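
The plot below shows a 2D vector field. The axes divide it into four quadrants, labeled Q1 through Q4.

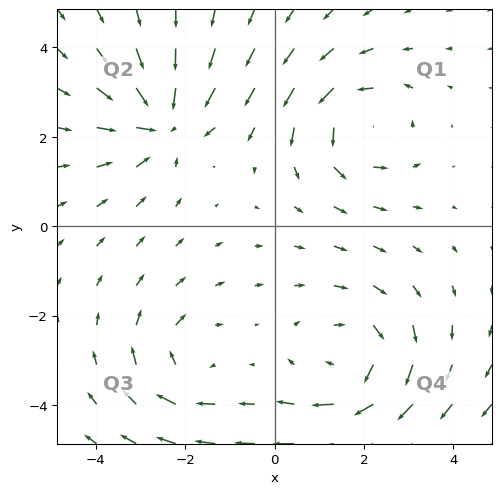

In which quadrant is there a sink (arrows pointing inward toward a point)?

The sink sits at approximately (-2.5, 2.3), which lies in quadrant Q2. The divergence there is about -5, negative as expected for a sink.

Q2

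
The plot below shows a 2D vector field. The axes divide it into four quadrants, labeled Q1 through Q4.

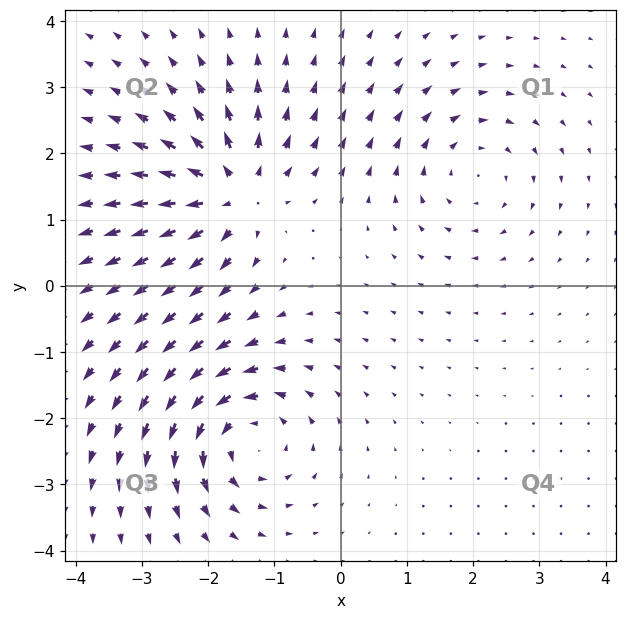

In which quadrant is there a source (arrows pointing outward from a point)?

Q2

The source sits at approximately (-1.6, 1.4), which lies in quadrant Q2. The divergence there is about +7, positive as expected for a source.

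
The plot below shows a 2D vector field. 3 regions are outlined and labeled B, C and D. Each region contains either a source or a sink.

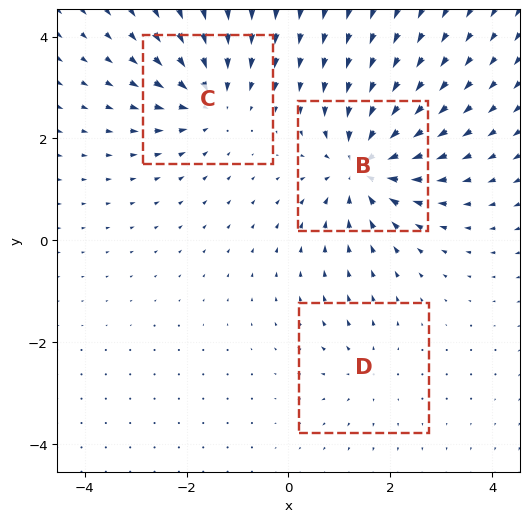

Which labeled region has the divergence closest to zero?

D

Divergence at each region's feature centre — B: about -5, C: about -4, D: about +2. Region D is closest to zero.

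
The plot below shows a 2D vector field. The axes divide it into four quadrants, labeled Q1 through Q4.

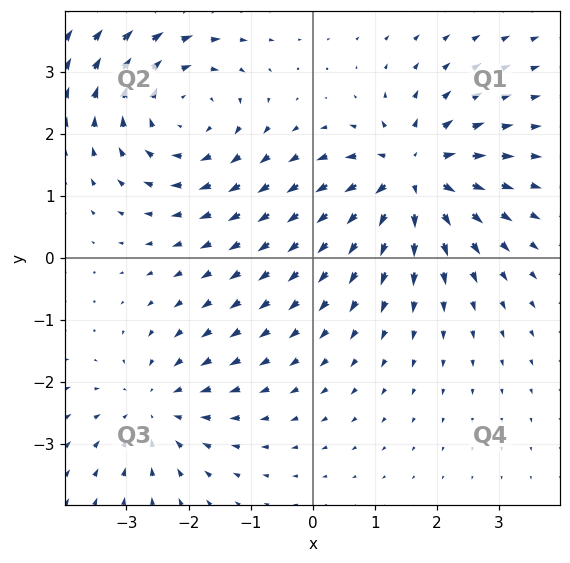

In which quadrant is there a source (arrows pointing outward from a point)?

Q1

The source sits at approximately (1.6, 1.3), which lies in quadrant Q1. The divergence there is about +6, positive as expected for a source.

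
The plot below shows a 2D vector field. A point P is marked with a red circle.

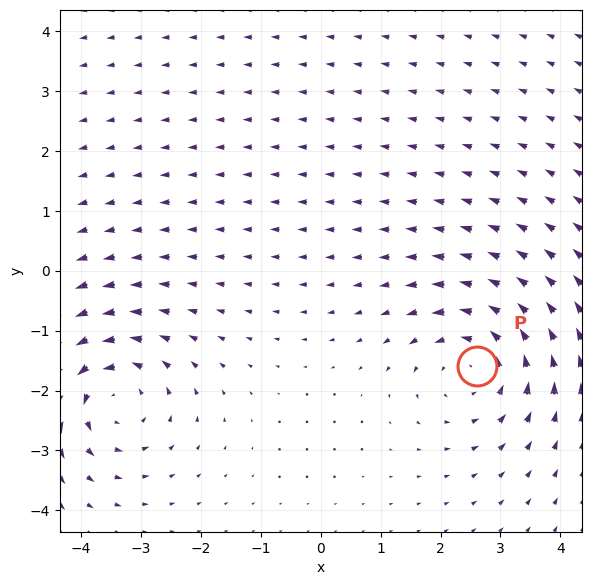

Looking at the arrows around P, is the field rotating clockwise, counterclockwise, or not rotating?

Near P at (2.6, -1.6) the arrows circulate counterclockwise. The curl (z-component) there is about +3; positive curl means counterclockwise rotation.

counterclockwise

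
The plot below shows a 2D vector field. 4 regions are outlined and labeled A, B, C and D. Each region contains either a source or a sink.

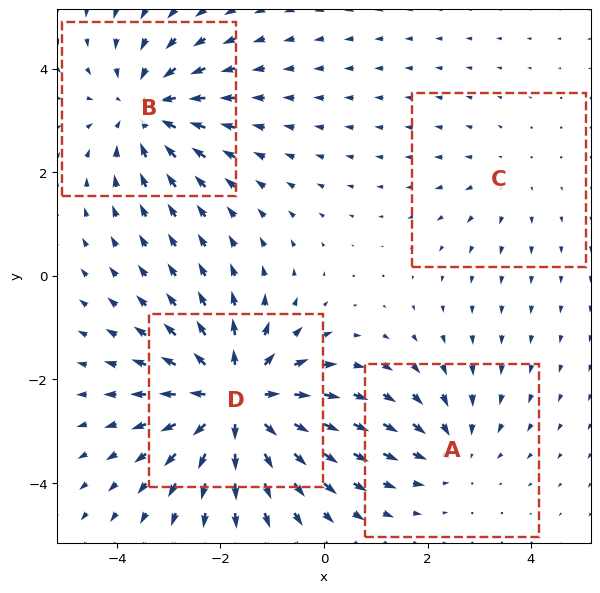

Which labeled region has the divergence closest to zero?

C

Divergence at each region's feature centre — A: about -3, B: about -4, C: about +2, D: about +6. Region C is closest to zero.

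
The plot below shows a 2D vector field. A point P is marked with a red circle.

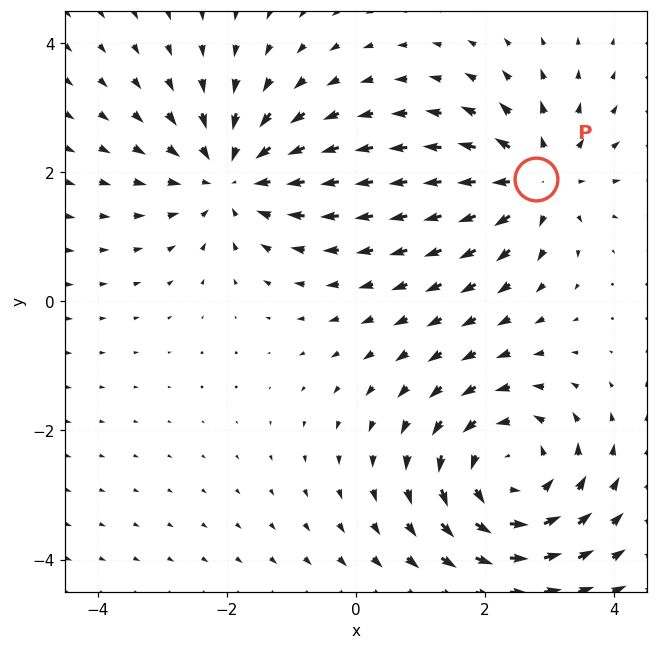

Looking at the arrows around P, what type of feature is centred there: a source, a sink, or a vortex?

At P (2.8, 1.9) the arrows spread outward. Divergence about +3, curl ≈0 — positive divergence with near-zero curl is a source.

source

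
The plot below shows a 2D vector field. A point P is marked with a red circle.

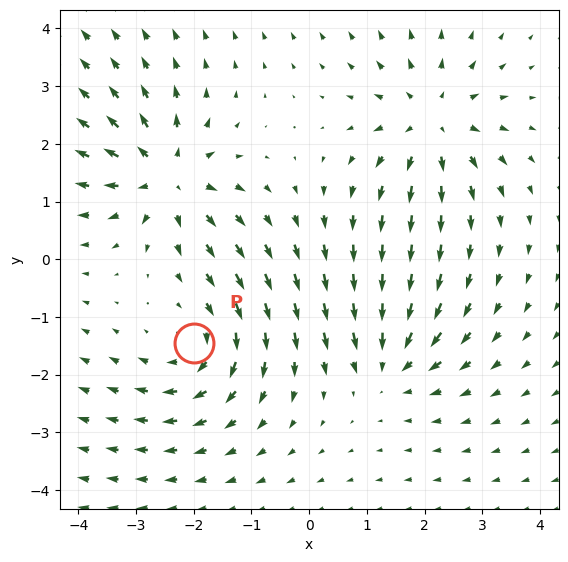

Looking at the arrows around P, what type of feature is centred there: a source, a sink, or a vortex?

vortex

At P (-2.0, -1.5) the arrows circulate clockwise. Divergence ≈0, curl about -4 — near-zero divergence with nonzero curl is a vortex.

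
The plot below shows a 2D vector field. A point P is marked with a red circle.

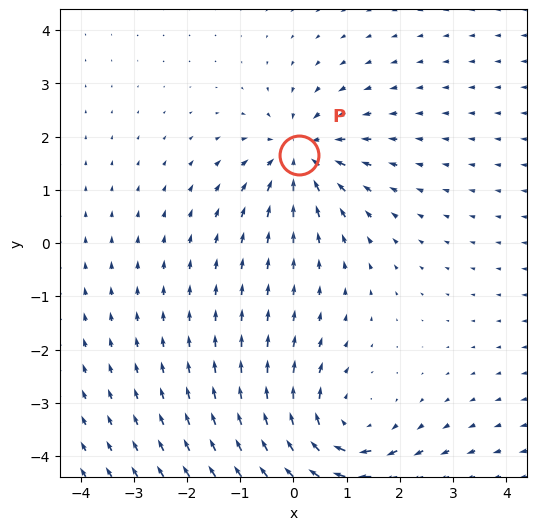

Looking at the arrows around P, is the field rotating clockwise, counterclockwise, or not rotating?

not rotating

Near P at (0.1, 1.7) the arrows show no circulation. The curl there is ≈0.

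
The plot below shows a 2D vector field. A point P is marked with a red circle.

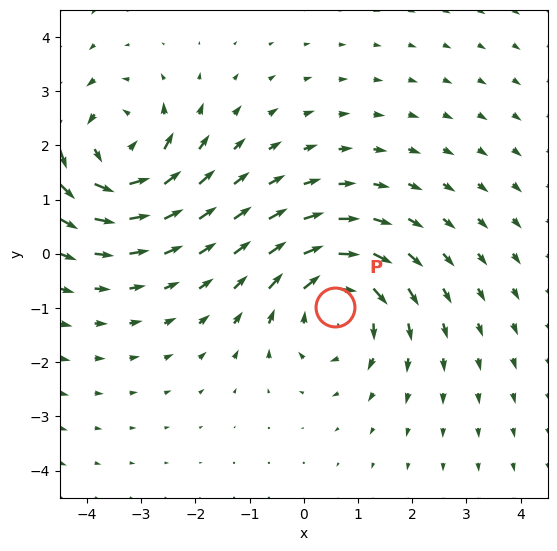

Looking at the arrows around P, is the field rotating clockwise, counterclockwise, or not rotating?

clockwise

Near P at (0.6, -1.0) the arrows circulate clockwise. The curl (z-component) there is about -4; negative curl means clockwise rotation.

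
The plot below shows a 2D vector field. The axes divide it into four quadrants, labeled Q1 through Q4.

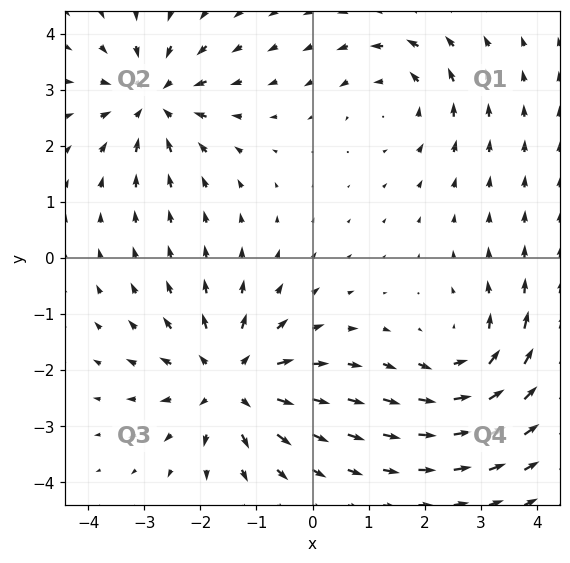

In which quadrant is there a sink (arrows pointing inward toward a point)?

The sink sits at approximately (-2.8, 2.8), which lies in quadrant Q2. The divergence there is about -4, negative as expected for a sink.

Q2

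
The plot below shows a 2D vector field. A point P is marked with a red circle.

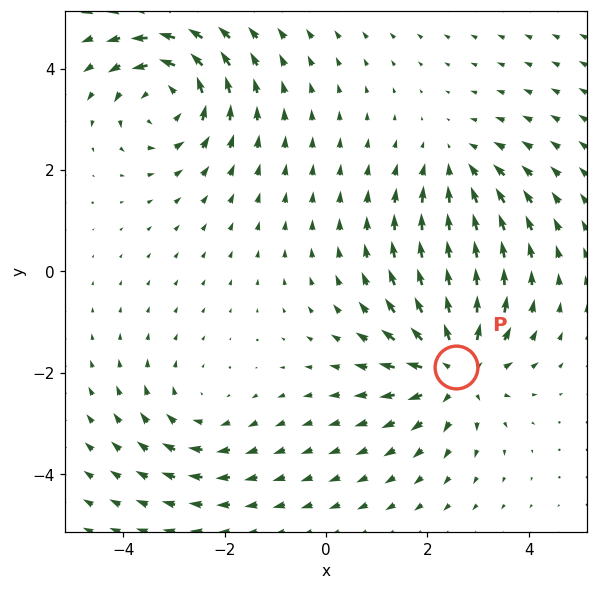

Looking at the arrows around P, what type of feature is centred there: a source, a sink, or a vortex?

source

At P (2.6, -1.9) the arrows spread outward. Divergence about +4, curl ≈0 — positive divergence with near-zero curl is a source.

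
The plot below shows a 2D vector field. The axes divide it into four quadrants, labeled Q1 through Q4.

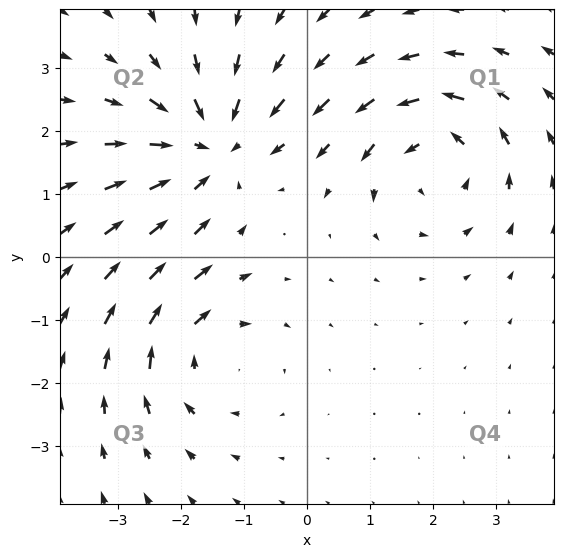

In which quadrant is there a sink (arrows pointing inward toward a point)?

Q2

The sink sits at approximately (-1.5, 1.8), which lies in quadrant Q2. The divergence there is about -4, negative as expected for a sink.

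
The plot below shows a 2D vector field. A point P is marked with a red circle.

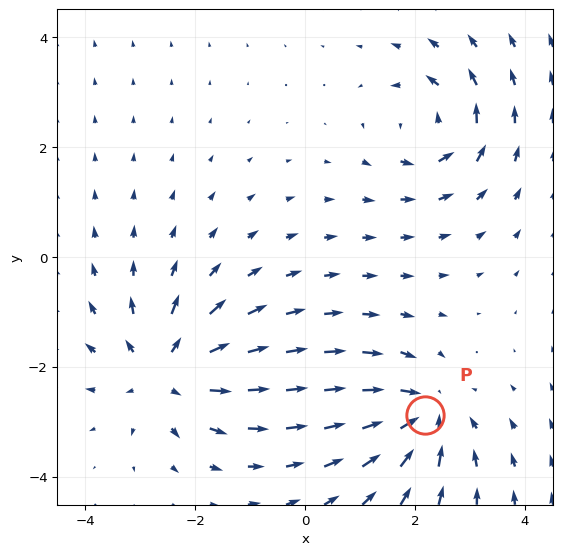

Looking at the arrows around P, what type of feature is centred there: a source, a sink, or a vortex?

sink

At P (2.2, -2.9) the arrows converge inward. Divergence about -4, curl ≈0 — negative divergence with near-zero curl is a sink.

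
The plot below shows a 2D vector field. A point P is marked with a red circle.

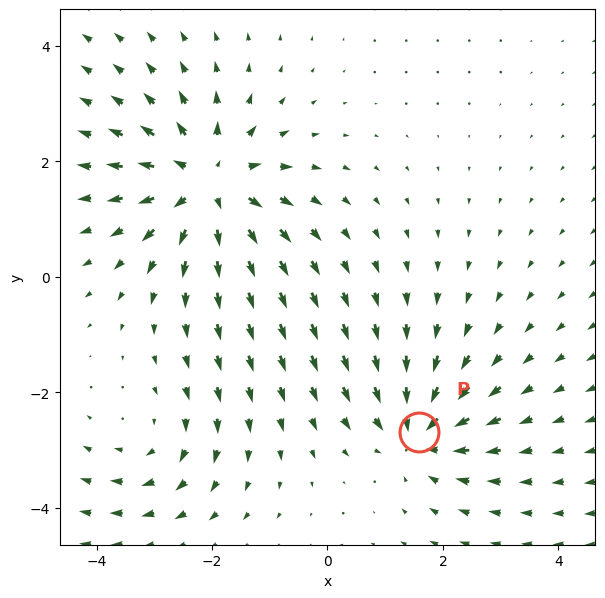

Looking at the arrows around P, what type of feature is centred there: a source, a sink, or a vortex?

sink

At P (1.6, -2.7) the arrows converge inward. Divergence about -4, curl ≈0 — negative divergence with near-zero curl is a sink.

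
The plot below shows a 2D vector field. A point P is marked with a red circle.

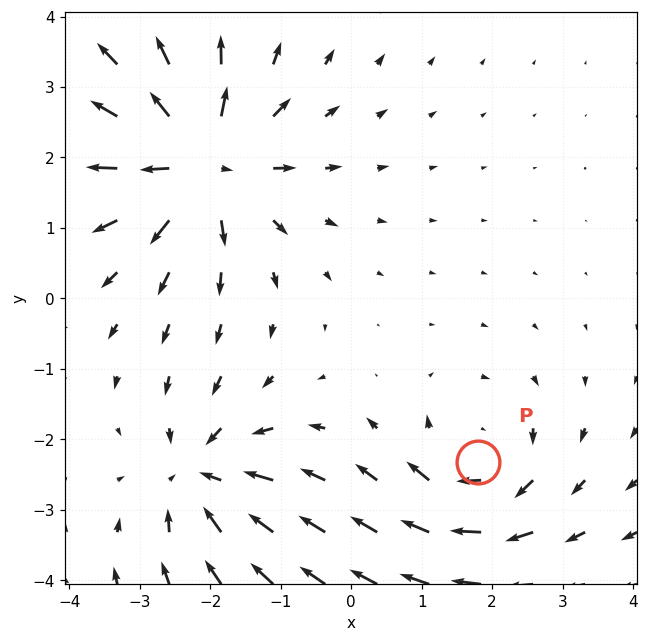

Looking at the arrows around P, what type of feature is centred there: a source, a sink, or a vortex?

vortex

At P (1.8, -2.3) the arrows circulate clockwise. Divergence ≈0, curl about -4 — near-zero divergence with nonzero curl is a vortex.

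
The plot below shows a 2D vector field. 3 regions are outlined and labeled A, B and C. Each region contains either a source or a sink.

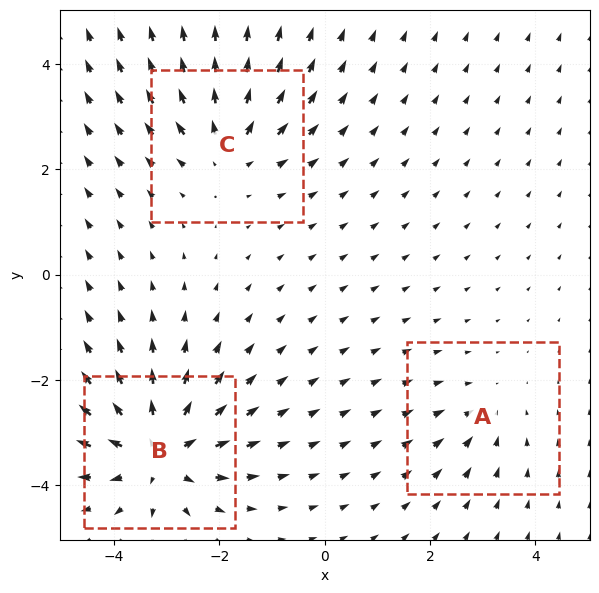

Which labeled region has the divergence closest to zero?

A

Divergence at each region's feature centre — A: about -2, B: about +5, C: about +3. Region A is closest to zero.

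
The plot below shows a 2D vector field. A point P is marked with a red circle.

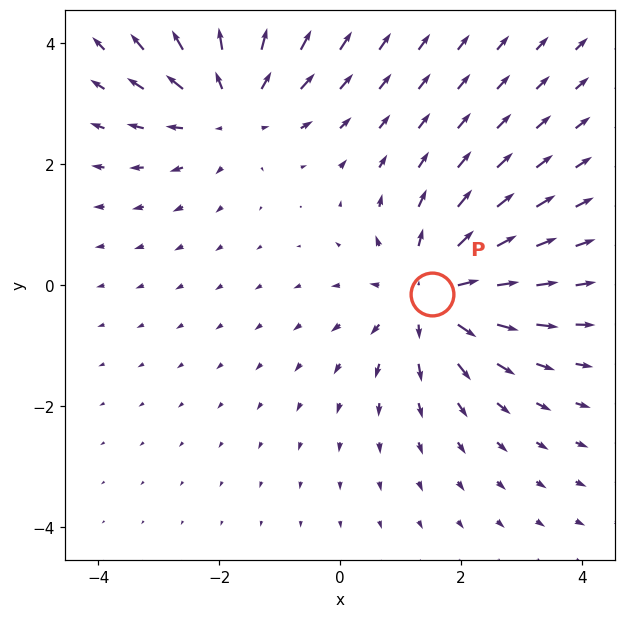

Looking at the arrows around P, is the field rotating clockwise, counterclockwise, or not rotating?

not rotating

Near P at (1.5, -0.2) the arrows show no circulation. The curl there is ≈0.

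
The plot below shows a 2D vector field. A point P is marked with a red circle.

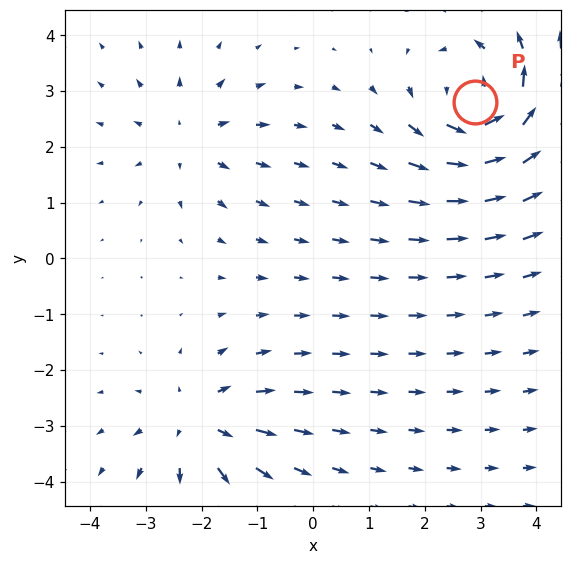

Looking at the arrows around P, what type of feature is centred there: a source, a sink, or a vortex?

vortex

At P (2.9, 2.8) the arrows circulate counterclockwise. Divergence ≈0, curl about +5 — near-zero divergence with nonzero curl is a vortex.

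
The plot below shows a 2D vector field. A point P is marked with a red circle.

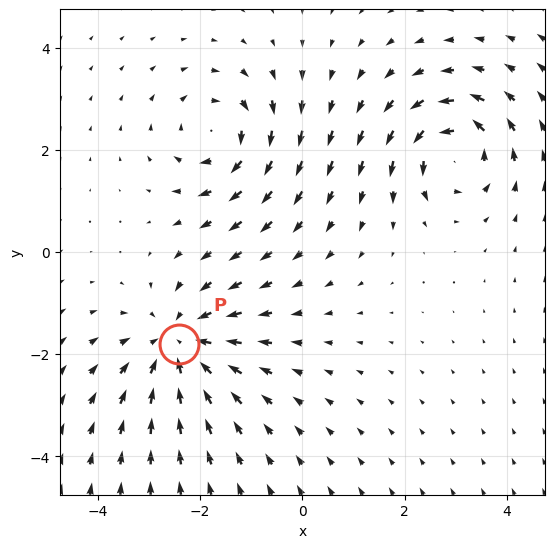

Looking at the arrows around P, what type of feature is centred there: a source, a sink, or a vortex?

At P (-2.4, -1.8) the arrows converge inward. Divergence about -3, curl ≈0 — negative divergence with near-zero curl is a sink.

sink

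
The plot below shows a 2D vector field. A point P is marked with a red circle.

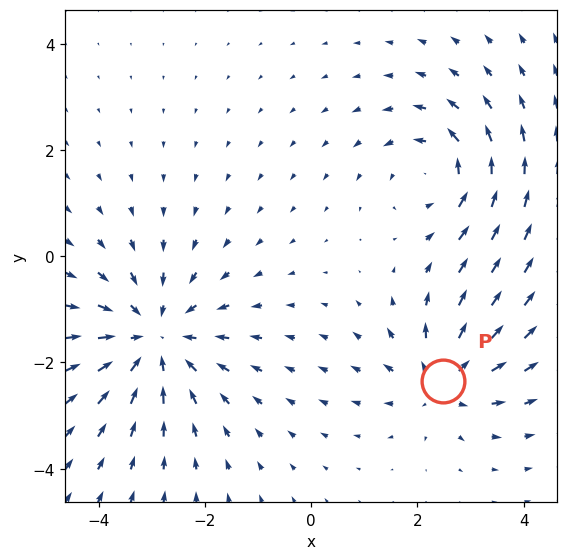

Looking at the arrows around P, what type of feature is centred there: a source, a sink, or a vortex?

source

At P (2.5, -2.4) the arrows spread outward. Divergence about +4, curl ≈0 — positive divergence with near-zero curl is a source.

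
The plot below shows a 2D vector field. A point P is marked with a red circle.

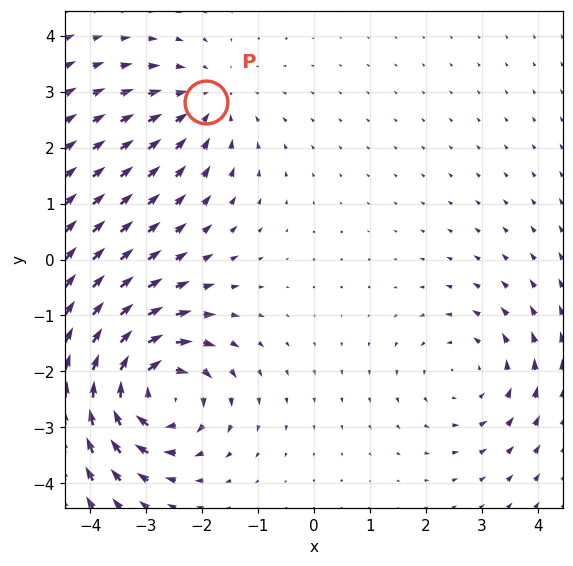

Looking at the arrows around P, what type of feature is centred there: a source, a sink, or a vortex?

At P (-1.9, 2.8) the arrows converge inward. Divergence about -2, curl ≈0 — negative divergence with near-zero curl is a sink.

sink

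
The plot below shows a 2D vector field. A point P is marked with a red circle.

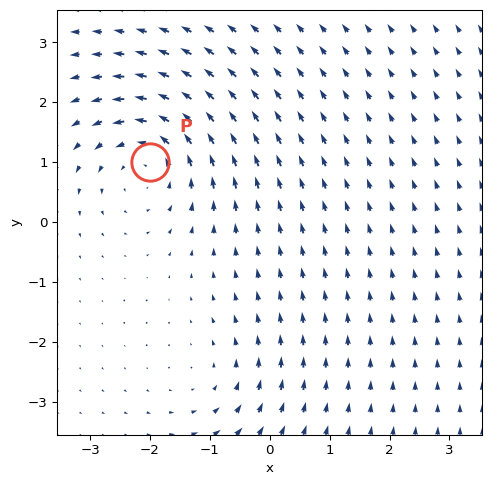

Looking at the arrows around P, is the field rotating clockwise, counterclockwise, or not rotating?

counterclockwise

Near P at (-2.0, 1.0) the arrows circulate counterclockwise. The curl (z-component) there is about +5; positive curl means counterclockwise rotation.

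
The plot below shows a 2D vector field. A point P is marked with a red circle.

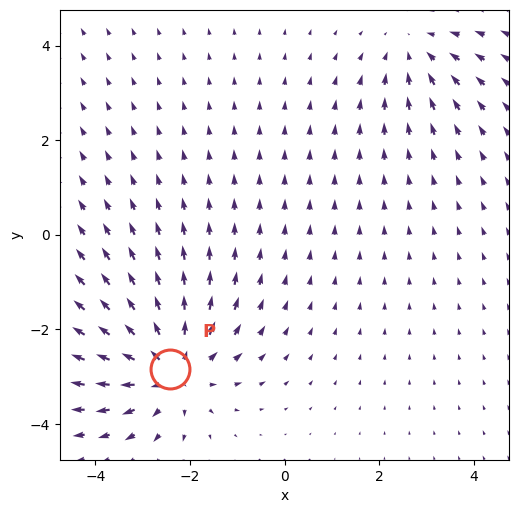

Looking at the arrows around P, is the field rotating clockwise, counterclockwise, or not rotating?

not rotating

Near P at (-2.4, -2.8) the arrows show no circulation. The curl there is ≈0.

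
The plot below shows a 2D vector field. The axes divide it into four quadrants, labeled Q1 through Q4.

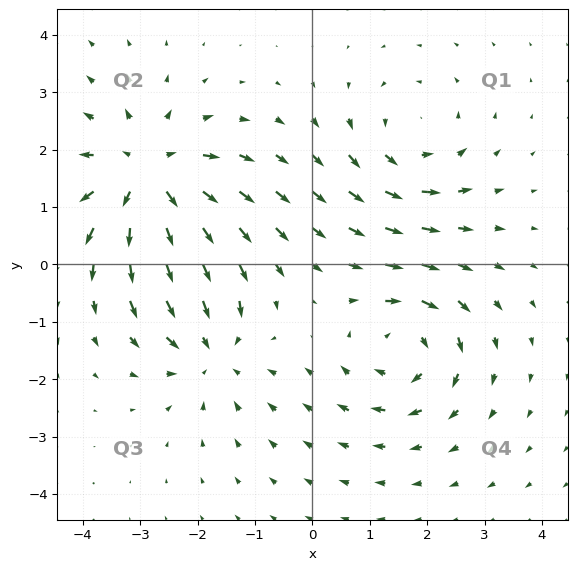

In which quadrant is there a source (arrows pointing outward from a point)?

The source sits at approximately (-2.8, 1.5), which lies in quadrant Q2. The divergence there is about +5, positive as expected for a source.

Q2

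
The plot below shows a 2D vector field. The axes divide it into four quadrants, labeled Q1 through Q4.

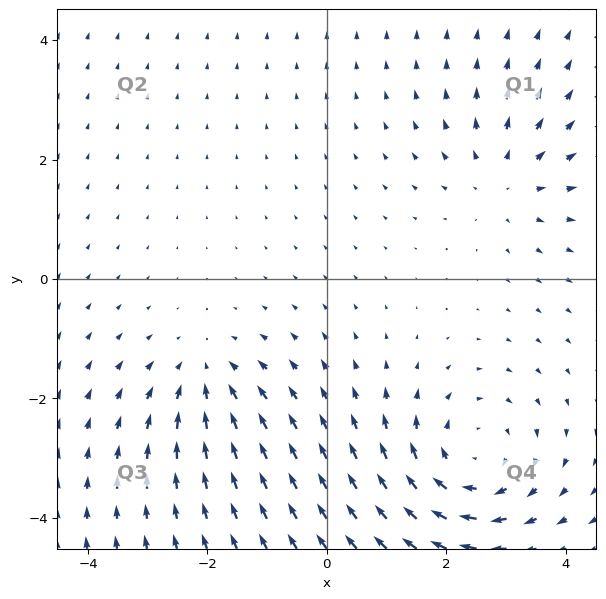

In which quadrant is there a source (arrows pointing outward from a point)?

The source sits at approximately (3.0, 1.7), which lies in quadrant Q1. The divergence there is about +3, positive as expected for a source.

Q1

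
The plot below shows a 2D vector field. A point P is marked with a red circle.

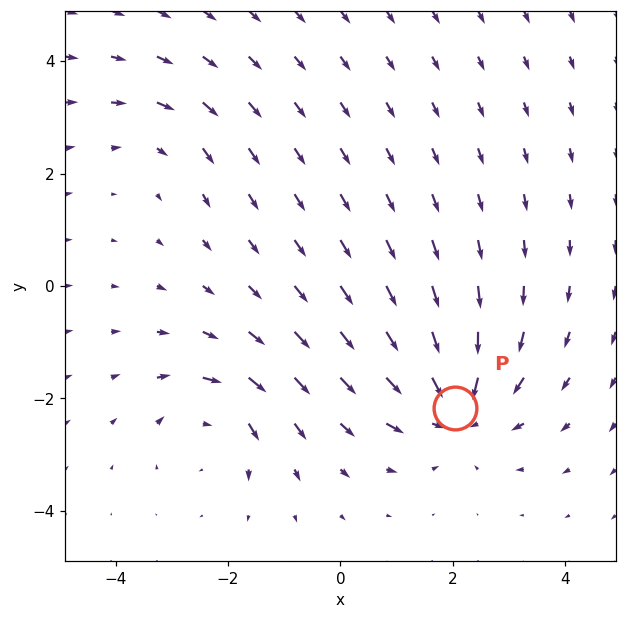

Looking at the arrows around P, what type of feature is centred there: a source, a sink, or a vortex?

At P (2.0, -2.2) the arrows converge inward. Divergence about -5, curl ≈0 — negative divergence with near-zero curl is a sink.

sink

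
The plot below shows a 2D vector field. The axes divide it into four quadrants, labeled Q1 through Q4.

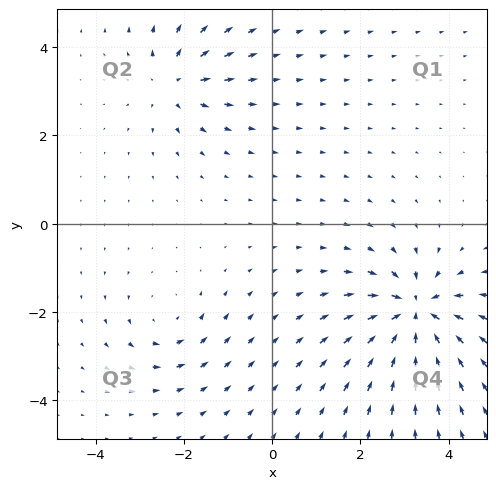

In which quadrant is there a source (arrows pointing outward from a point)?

The source sits at approximately (-2.2, 3.2), which lies in quadrant Q2. The divergence there is about +3, positive as expected for a source.

Q2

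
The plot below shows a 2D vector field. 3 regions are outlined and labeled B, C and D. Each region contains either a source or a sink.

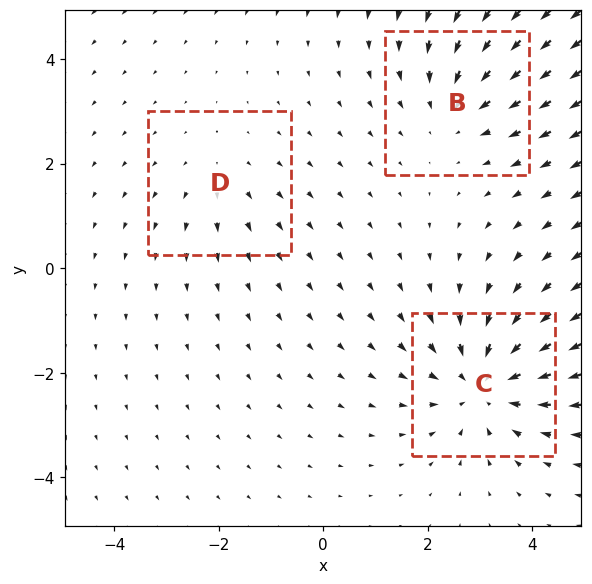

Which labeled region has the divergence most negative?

Divergence at each region's feature centre — B: about -3, C: about -4, D: about +2. Region C is most negative.

C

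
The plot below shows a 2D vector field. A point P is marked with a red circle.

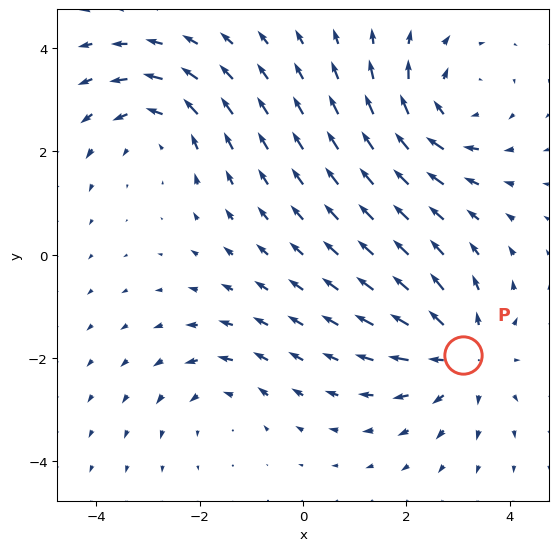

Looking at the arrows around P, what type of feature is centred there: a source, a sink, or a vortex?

At P (3.1, -1.9) the arrows spread outward. Divergence about +4, curl ≈0 — positive divergence with near-zero curl is a source.

source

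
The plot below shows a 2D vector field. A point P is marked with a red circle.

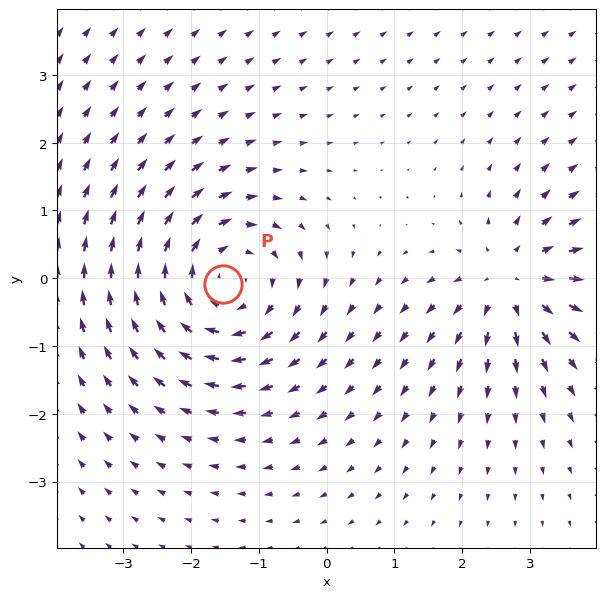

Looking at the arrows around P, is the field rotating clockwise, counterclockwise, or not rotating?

clockwise

Near P at (-1.5, -0.1) the arrows circulate clockwise. The curl (z-component) there is about -4; negative curl means clockwise rotation.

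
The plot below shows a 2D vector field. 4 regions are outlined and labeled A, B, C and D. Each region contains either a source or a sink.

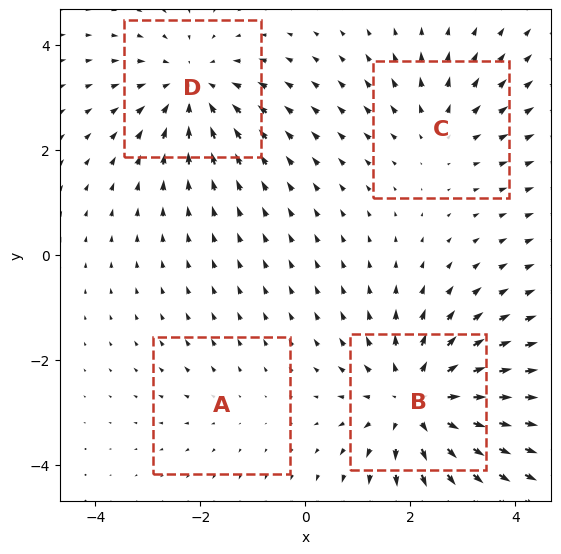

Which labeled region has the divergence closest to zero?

A

Divergence at each region's feature centre — A: about +2, B: about +6, C: about +3, D: about -4. Region A is closest to zero.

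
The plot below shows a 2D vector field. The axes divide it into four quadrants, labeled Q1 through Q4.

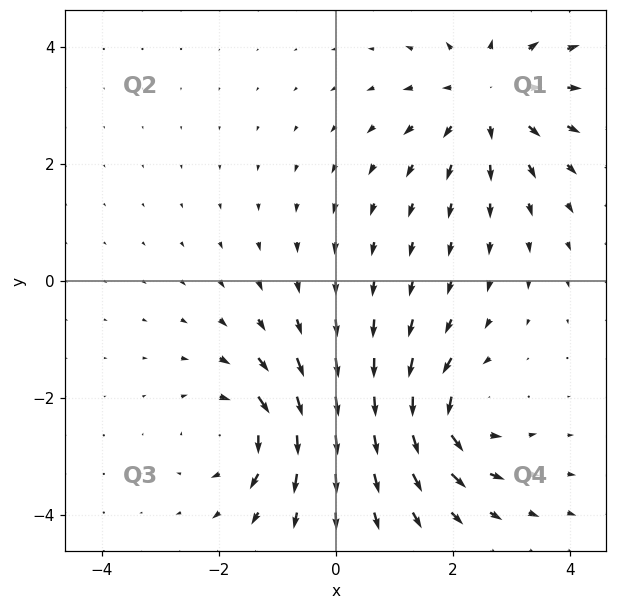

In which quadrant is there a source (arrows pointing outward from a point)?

The source sits at approximately (2.6, 3.1), which lies in quadrant Q1. The divergence there is about +4, positive as expected for a source.

Q1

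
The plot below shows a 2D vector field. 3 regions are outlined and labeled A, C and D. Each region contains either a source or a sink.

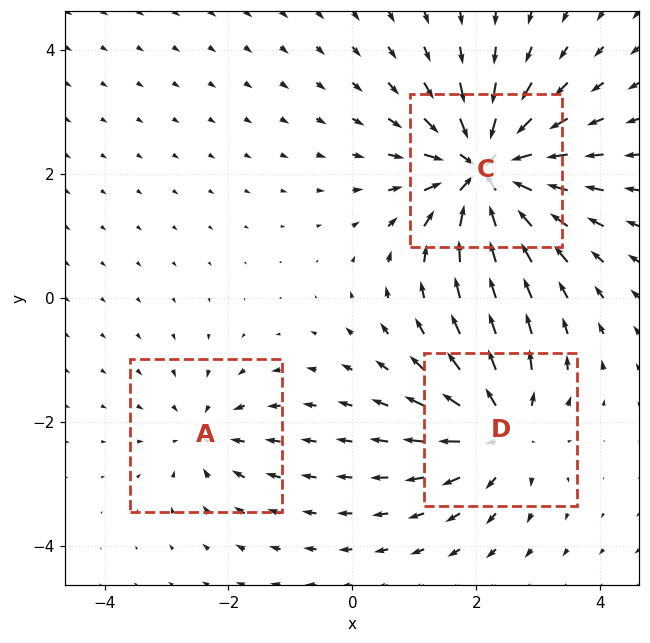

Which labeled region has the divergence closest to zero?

A

Divergence at each region's feature centre — A: about -3, C: about -6, D: about +4. Region A is closest to zero.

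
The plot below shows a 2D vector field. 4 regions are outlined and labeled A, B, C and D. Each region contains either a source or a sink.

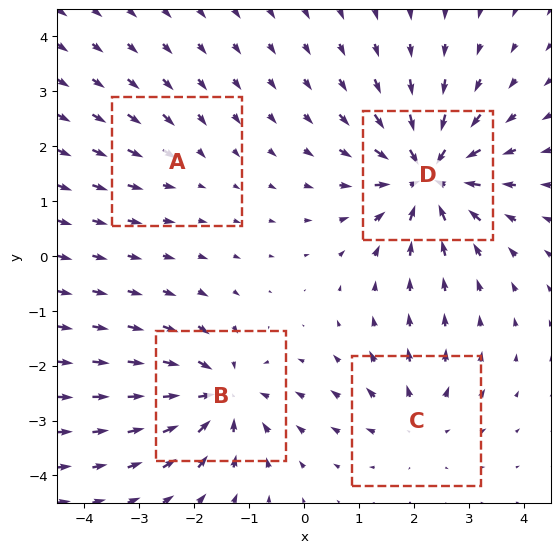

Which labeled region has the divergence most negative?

Divergence at each region's feature centre — A: about -2, B: about -6, C: about +4, D: about -8. Region D is most negative.

D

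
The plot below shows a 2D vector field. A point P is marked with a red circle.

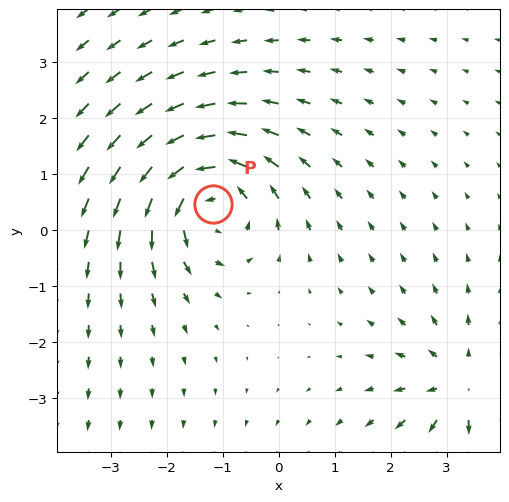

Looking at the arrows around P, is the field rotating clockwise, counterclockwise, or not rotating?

Near P at (-1.2, 0.5) the arrows circulate counterclockwise. The curl (z-component) there is about +4; positive curl means counterclockwise rotation.

counterclockwise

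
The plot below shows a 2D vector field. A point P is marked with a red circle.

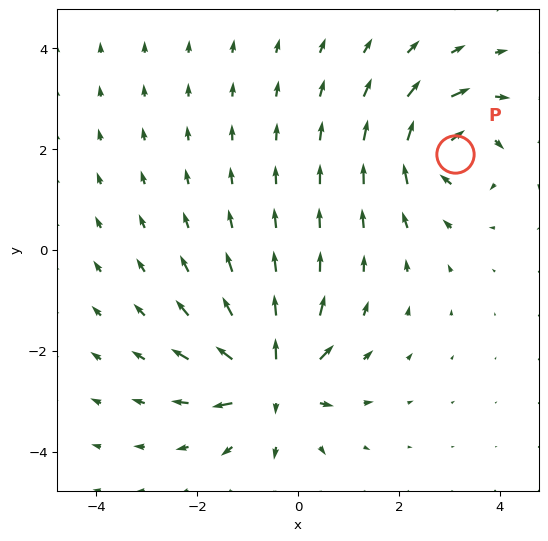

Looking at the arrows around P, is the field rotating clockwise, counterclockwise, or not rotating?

clockwise

Near P at (3.1, 1.9) the arrows circulate clockwise. The curl (z-component) there is about -6; negative curl means clockwise rotation.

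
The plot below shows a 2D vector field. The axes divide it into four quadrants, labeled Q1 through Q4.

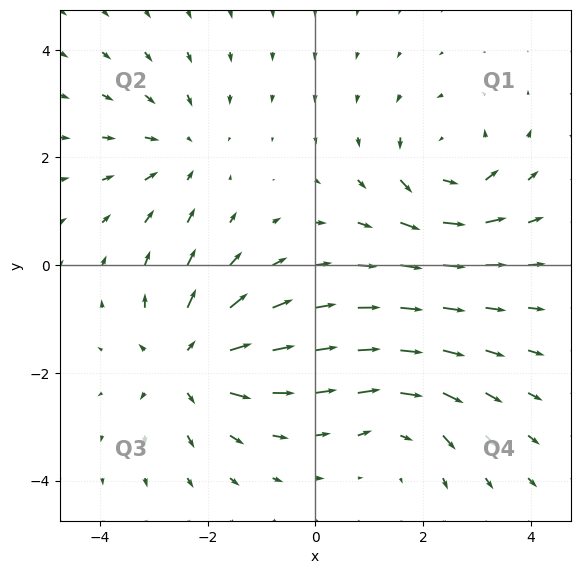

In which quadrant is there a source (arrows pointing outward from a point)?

The source sits at approximately (-2.4, -1.8), which lies in quadrant Q3. The divergence there is about +5, positive as expected for a source.

Q3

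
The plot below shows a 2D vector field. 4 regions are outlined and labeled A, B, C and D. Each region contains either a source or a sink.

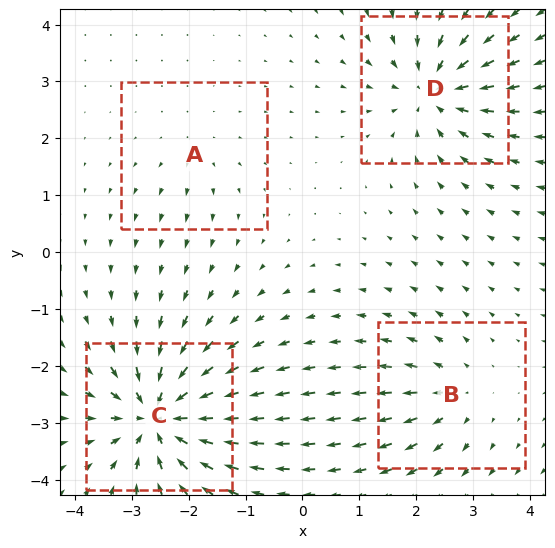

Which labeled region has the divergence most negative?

Divergence at each region's feature centre — A: about +2, B: about +4, C: about -8, D: about -6. Region C is most negative.

C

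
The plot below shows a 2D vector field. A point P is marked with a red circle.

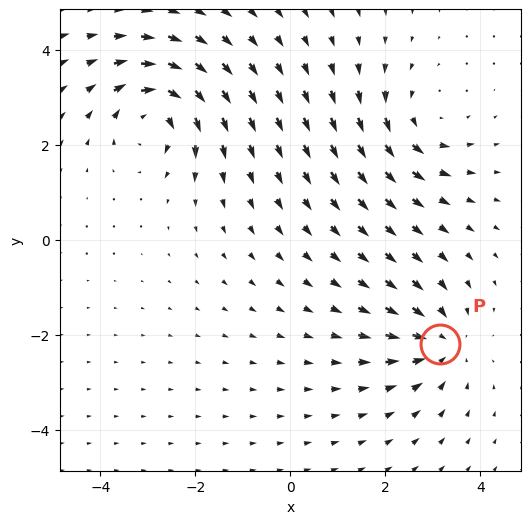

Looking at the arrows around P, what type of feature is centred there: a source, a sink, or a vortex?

At P (3.2, -2.2) the arrows converge inward. Divergence about -4, curl ≈0 — negative divergence with near-zero curl is a sink.

sink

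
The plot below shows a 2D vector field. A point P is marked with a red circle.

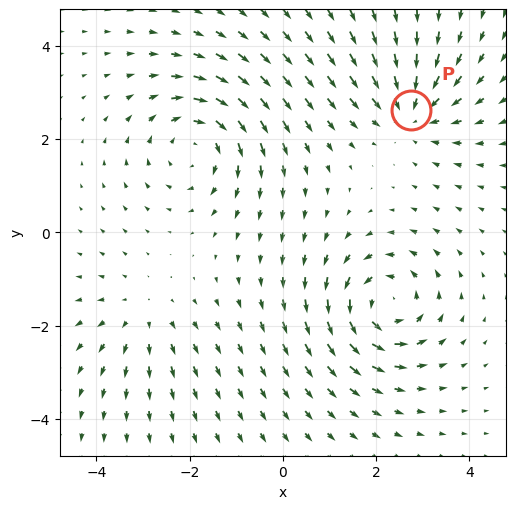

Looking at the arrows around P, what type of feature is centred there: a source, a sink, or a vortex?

At P (2.7, 2.6) the arrows converge inward. Divergence about -4, curl ≈0 — negative divergence with near-zero curl is a sink.

sink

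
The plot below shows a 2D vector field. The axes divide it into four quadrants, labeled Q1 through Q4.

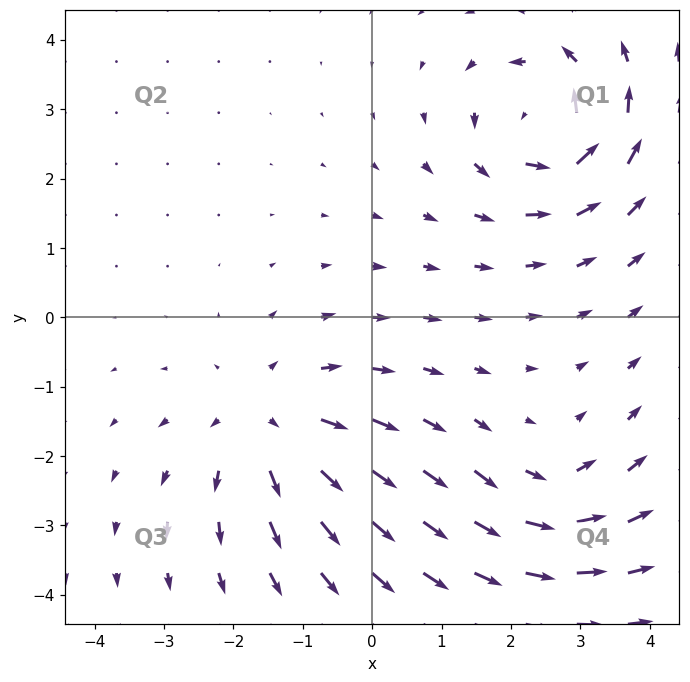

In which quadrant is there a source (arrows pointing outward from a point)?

The source sits at approximately (-1.5, -1.5), which lies in quadrant Q3. The divergence there is about +4, positive as expected for a source.

Q3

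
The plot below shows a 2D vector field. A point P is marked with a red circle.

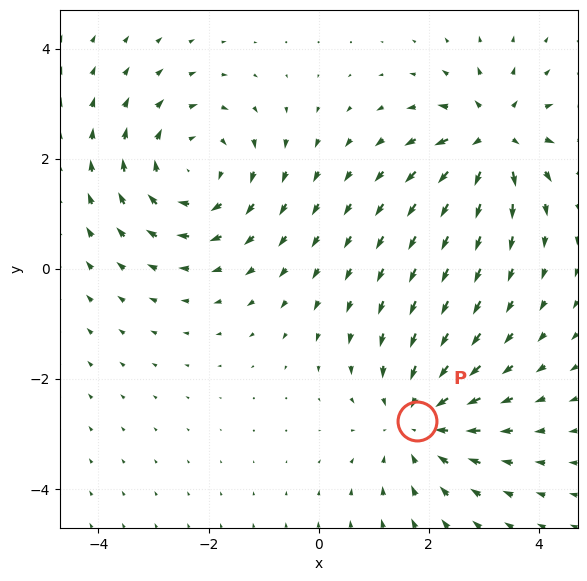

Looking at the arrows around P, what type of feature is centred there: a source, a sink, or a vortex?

At P (1.8, -2.8) the arrows converge inward. Divergence about -3, curl ≈0 — negative divergence with near-zero curl is a sink.

sink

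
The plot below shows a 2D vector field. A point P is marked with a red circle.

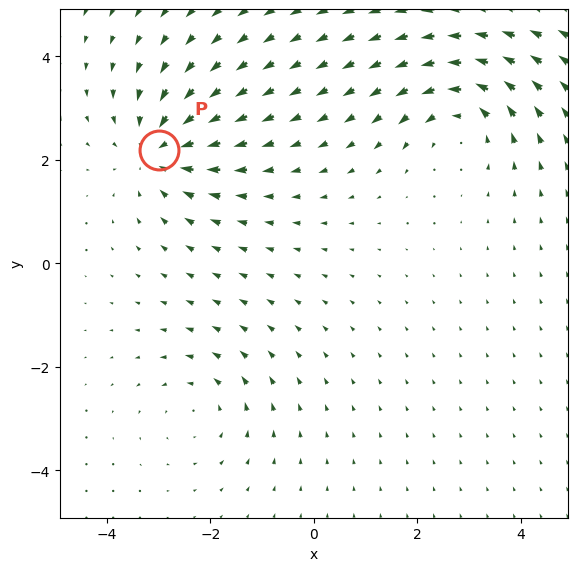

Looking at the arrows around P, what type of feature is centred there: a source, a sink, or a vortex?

At P (-3.0, 2.2) the arrows converge inward. Divergence about -5, curl ≈0 — negative divergence with near-zero curl is a sink.

sink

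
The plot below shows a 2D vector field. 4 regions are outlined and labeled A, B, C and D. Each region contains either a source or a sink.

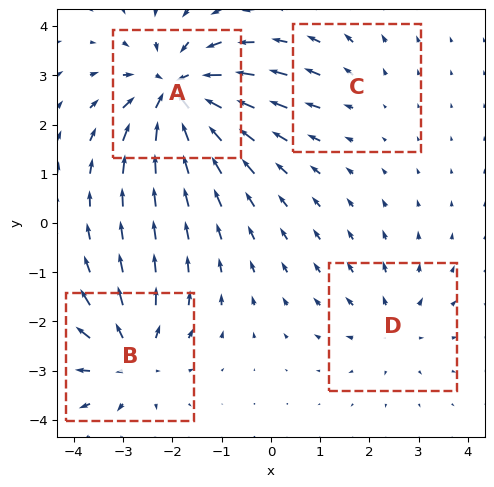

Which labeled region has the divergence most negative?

Divergence at each region's feature centre — A: about -8, B: about +5, C: about +2, D: about +3. Region A is most negative.

A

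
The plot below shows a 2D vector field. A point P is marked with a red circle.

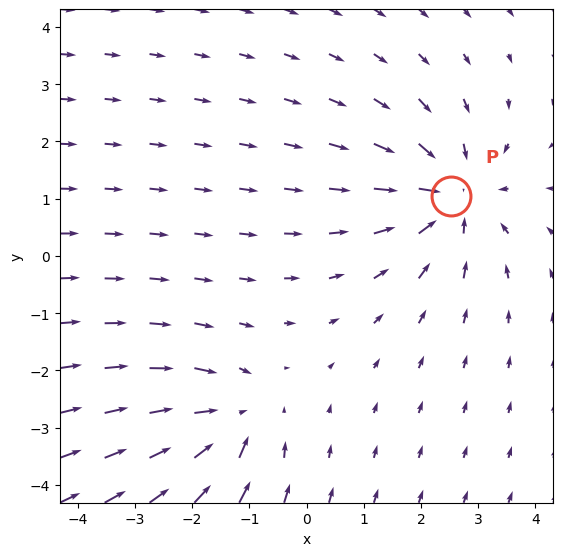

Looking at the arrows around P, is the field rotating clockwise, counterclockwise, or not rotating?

Near P at (2.5, 1.0) the arrows show no circulation. The curl there is ≈0.

not rotating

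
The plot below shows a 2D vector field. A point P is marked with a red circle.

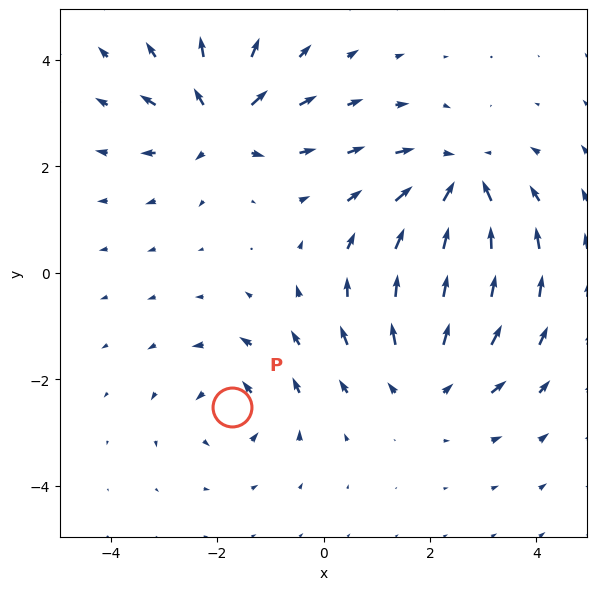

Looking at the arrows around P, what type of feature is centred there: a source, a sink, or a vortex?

At P (-1.7, -2.5) the arrows circulate counterclockwise. Divergence ≈0, curl about +4 — near-zero divergence with nonzero curl is a vortex.

vortex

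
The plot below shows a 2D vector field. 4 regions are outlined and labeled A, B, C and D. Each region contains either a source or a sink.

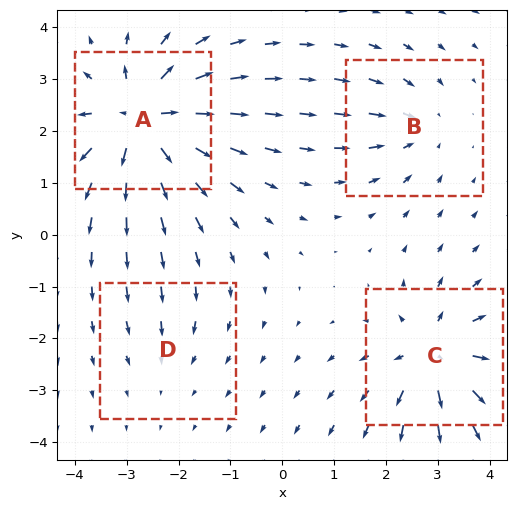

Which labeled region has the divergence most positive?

A

Divergence at each region's feature centre — A: about +8, B: about -4, C: about +6, D: about -2. Region A is most positive.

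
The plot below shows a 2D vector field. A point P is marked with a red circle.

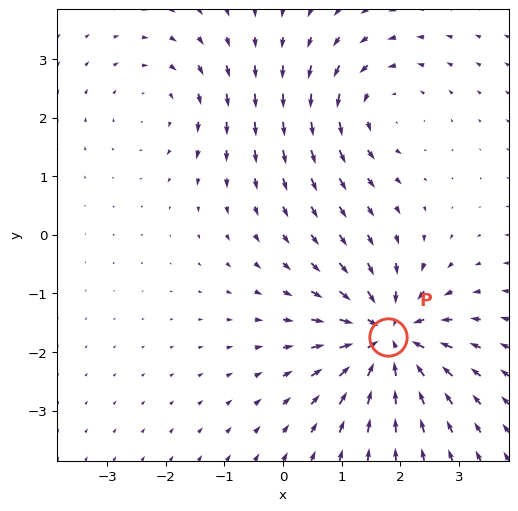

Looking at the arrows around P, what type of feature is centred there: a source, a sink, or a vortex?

sink

At P (1.8, -1.7) the arrows converge inward. Divergence about -6, curl ≈0 — negative divergence with near-zero curl is a sink.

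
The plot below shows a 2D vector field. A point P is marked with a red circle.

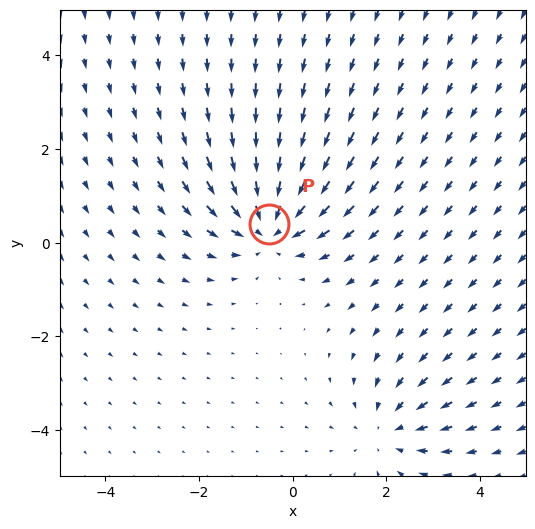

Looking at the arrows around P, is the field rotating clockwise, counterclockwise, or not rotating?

Near P at (-0.5, 0.4) the arrows show no circulation. The curl there is ≈0.

not rotating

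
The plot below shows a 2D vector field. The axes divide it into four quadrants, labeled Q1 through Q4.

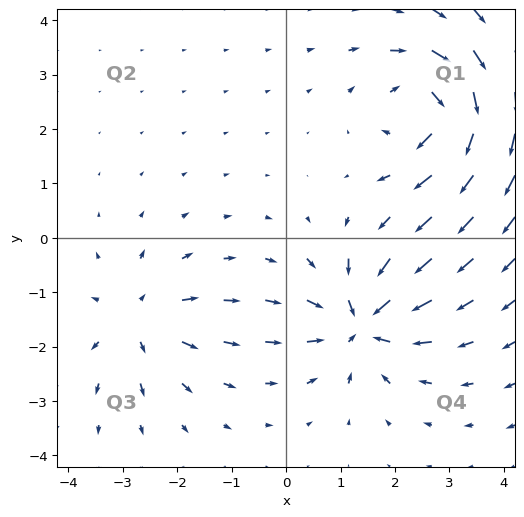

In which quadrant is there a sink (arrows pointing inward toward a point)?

Q4

The sink sits at approximately (1.4, -1.6), which lies in quadrant Q4. The divergence there is about -6, negative as expected for a sink.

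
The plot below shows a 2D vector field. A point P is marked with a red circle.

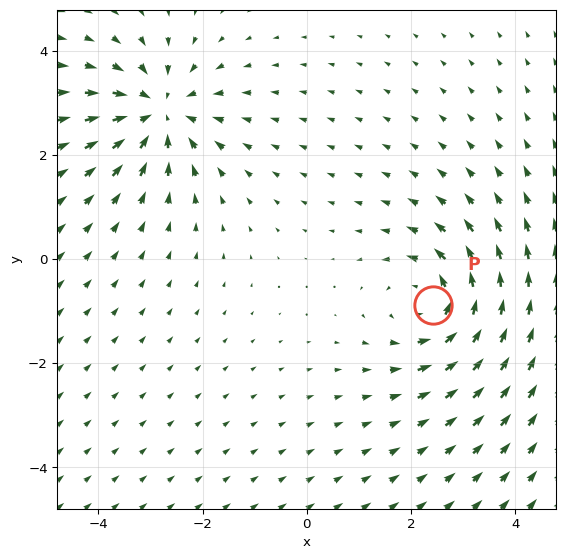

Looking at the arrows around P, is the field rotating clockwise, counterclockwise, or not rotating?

counterclockwise

Near P at (2.4, -0.9) the arrows circulate counterclockwise. The curl (z-component) there is about +4; positive curl means counterclockwise rotation.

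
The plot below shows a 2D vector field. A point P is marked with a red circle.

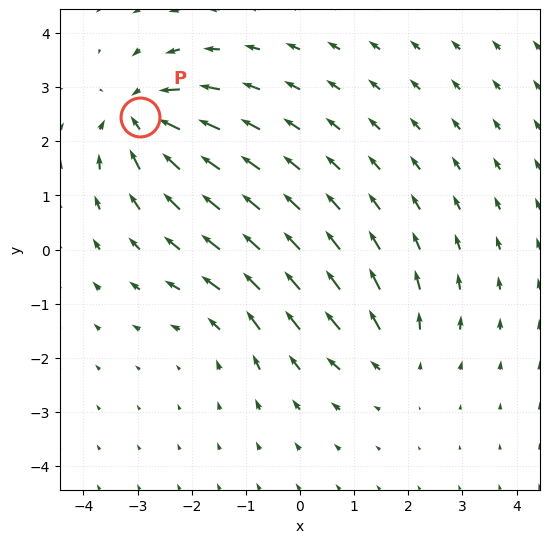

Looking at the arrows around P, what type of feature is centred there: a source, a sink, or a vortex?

sink

At P (-3.0, 2.5) the arrows converge inward. Divergence about -6, curl ≈0 — negative divergence with near-zero curl is a sink.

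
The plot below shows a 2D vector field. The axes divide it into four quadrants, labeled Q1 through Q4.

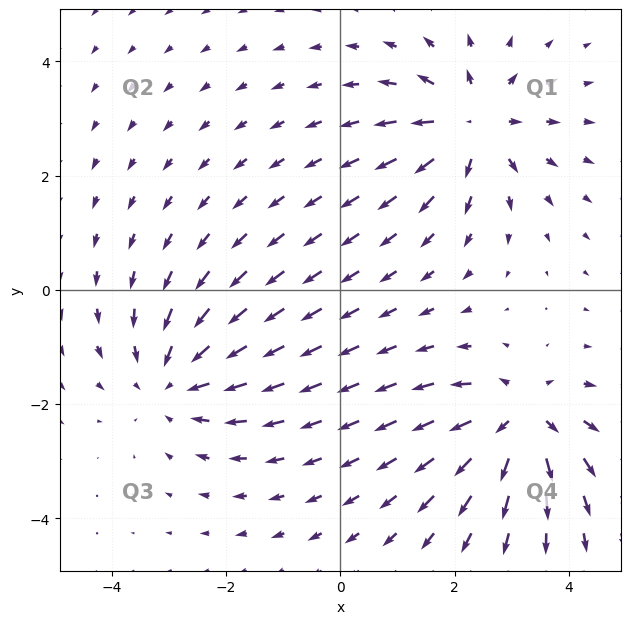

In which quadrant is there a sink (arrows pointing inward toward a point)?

The sink sits at approximately (-2.9, -1.6), which lies in quadrant Q3. The divergence there is about -4, negative as expected for a sink.

Q3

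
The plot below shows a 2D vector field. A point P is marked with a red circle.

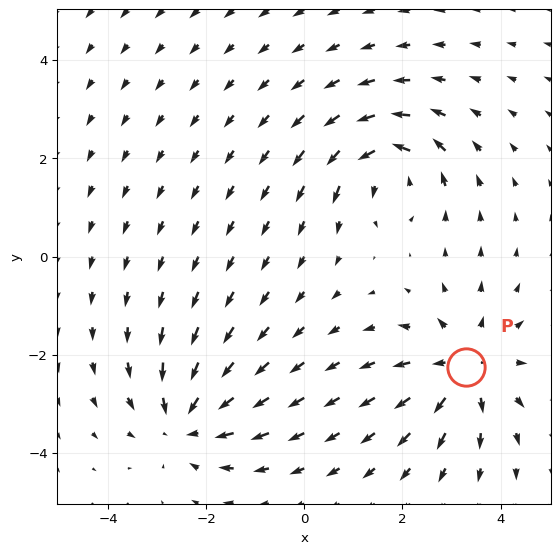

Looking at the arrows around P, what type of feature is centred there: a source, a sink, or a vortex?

source

At P (3.3, -2.2) the arrows spread outward. Divergence about +3, curl ≈0 — positive divergence with near-zero curl is a source.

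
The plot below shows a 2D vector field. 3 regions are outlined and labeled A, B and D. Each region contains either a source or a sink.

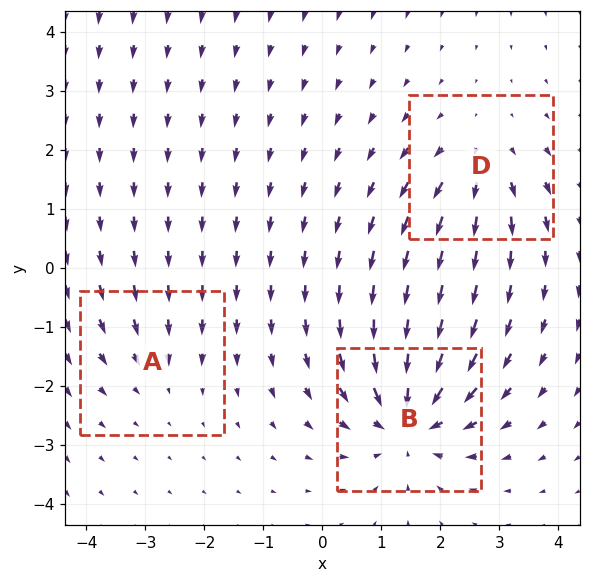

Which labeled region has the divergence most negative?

Divergence at each region's feature centre — A: about -2, B: about -6, D: about +3. Region B is most negative.

B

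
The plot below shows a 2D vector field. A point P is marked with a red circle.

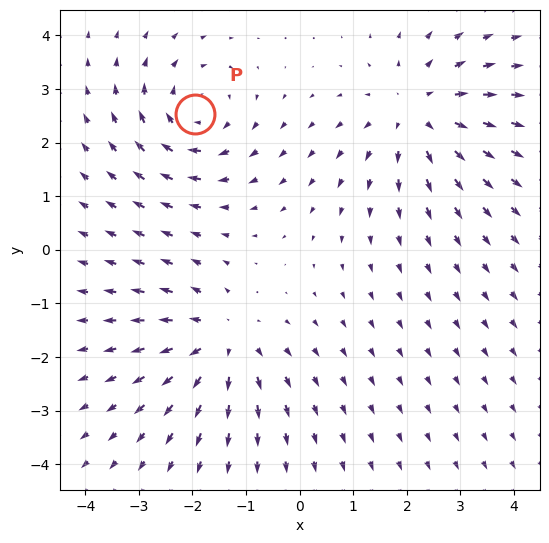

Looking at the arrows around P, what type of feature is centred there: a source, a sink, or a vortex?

vortex

At P (-1.9, 2.5) the arrows circulate clockwise. Divergence ≈0, curl about -4 — near-zero divergence with nonzero curl is a vortex.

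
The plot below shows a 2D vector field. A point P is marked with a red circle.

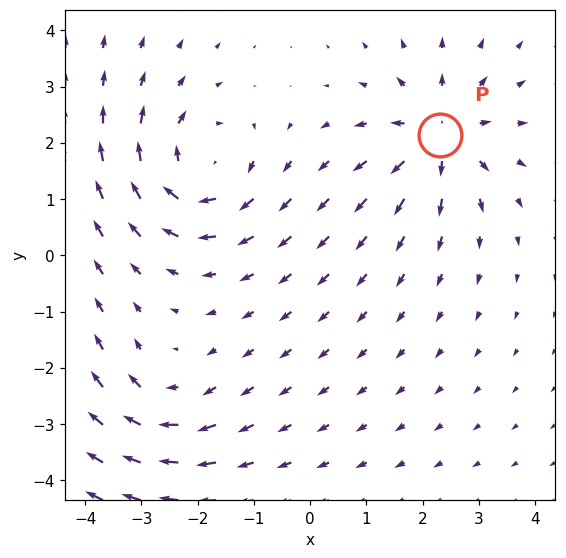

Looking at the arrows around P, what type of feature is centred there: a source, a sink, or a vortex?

source

At P (2.3, 2.1) the arrows spread outward. Divergence about +5, curl ≈0 — positive divergence with near-zero curl is a source.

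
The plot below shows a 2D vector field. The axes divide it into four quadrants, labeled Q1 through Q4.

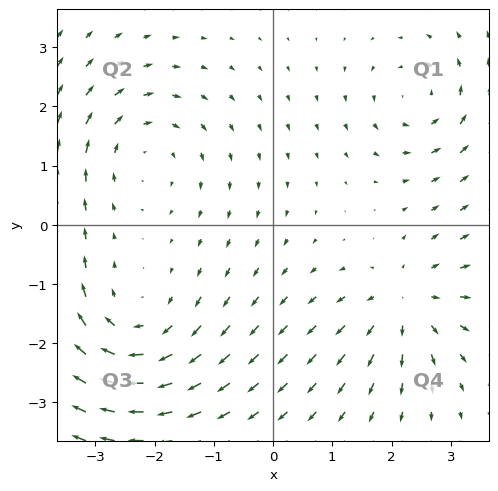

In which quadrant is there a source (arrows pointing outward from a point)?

The source sits at approximately (2.2, -1.3), which lies in quadrant Q4. The divergence there is about +4, positive as expected for a source.

Q4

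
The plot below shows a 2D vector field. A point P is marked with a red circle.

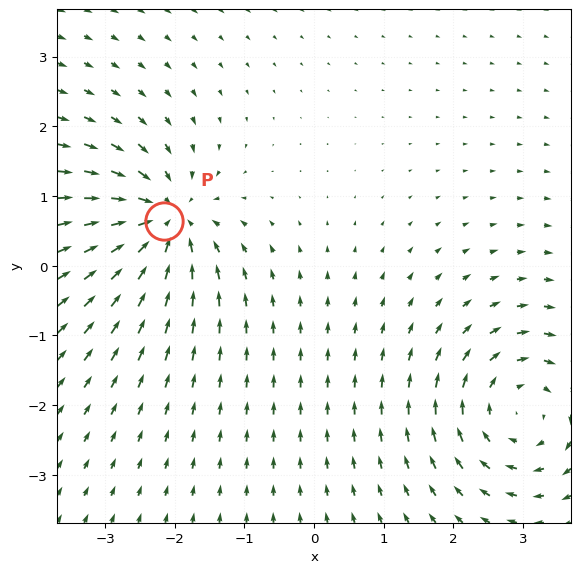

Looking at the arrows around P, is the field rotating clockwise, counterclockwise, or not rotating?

not rotating

Near P at (-2.1, 0.6) the arrows show no circulation. The curl there is ≈0.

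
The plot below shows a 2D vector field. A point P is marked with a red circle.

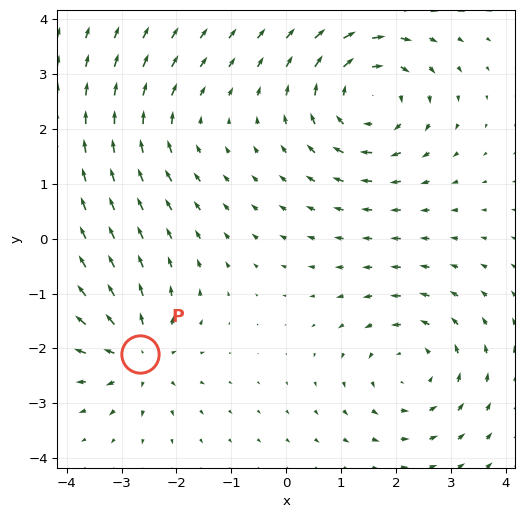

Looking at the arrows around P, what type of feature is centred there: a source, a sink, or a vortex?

source

At P (-2.7, -2.1) the arrows spread outward. Divergence about +5, curl ≈0 — positive divergence with near-zero curl is a source.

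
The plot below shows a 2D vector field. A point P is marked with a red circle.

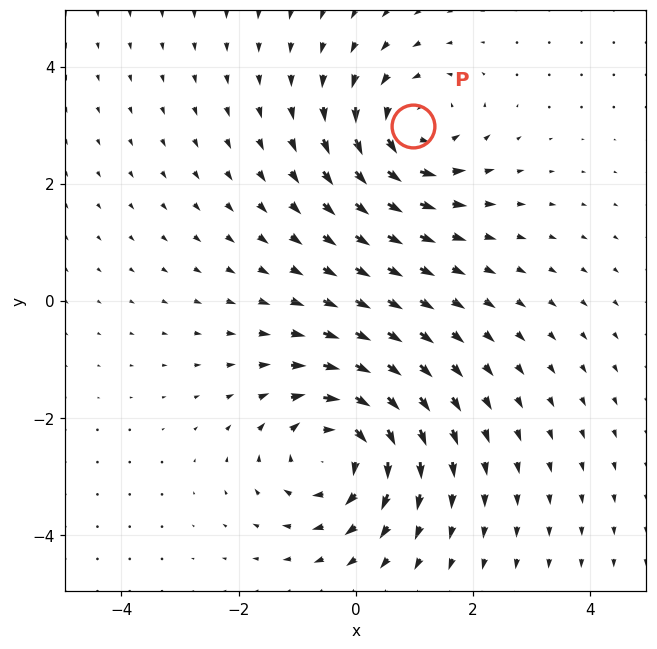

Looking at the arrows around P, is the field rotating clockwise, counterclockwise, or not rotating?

Near P at (1.0, 3.0) the arrows circulate counterclockwise. The curl (z-component) there is about +3; positive curl means counterclockwise rotation.

counterclockwise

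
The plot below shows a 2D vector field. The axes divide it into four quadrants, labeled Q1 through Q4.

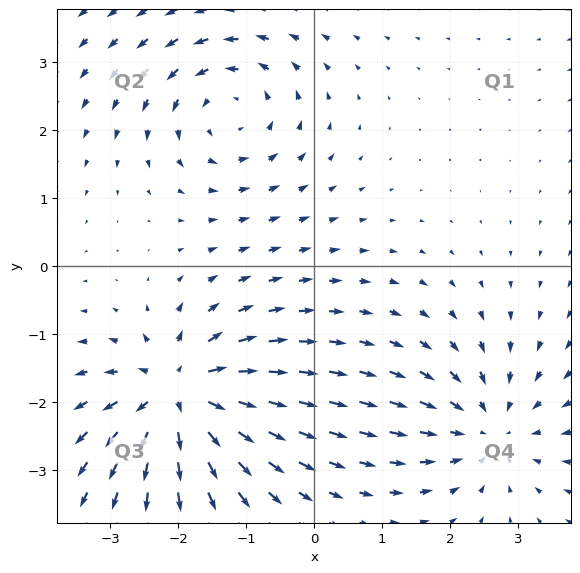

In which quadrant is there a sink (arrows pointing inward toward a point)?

The sink sits at approximately (2.6, -2.4), which lies in quadrant Q4. The divergence there is about -4, negative as expected for a sink.

Q4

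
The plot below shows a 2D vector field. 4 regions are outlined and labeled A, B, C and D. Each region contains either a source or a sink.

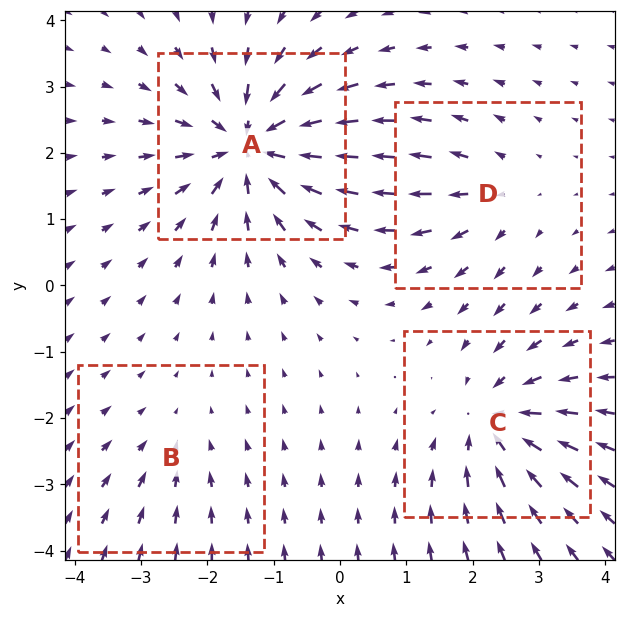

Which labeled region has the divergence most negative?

A

Divergence at each region's feature centre — A: about -8, B: about -2, C: about -5, D: about +3. Region A is most negative.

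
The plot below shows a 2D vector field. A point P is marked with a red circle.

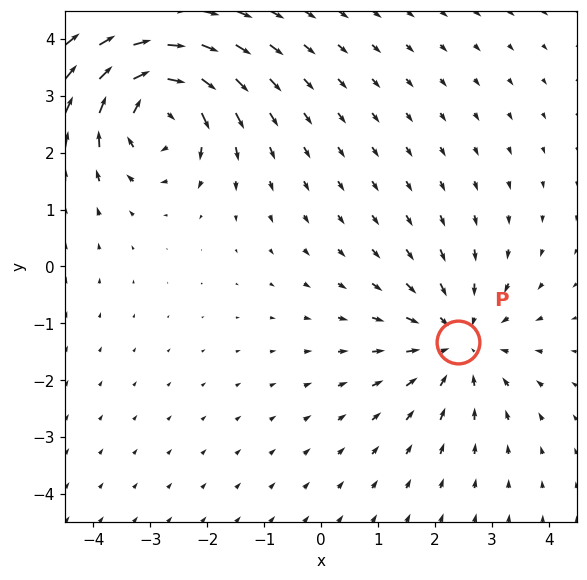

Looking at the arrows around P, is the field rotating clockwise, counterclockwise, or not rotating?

not rotating

Near P at (2.4, -1.3) the arrows show no circulation. The curl there is ≈0.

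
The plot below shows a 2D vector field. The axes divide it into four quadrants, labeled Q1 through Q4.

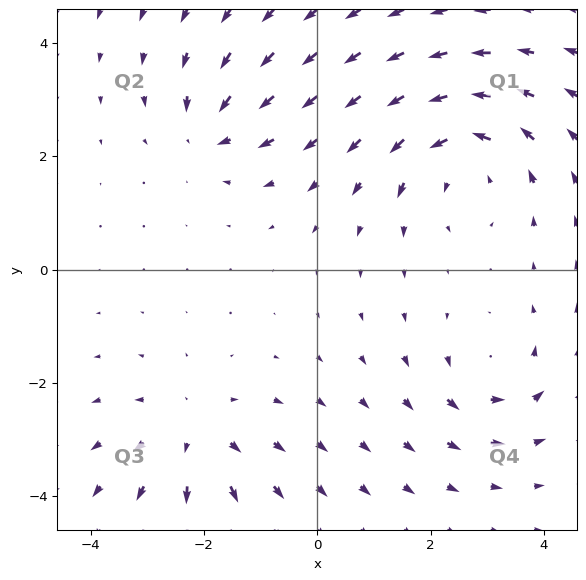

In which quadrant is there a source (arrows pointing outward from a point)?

The source sits at approximately (-2.2, -2.9), which lies in quadrant Q3. The divergence there is about +3, positive as expected for a source.

Q3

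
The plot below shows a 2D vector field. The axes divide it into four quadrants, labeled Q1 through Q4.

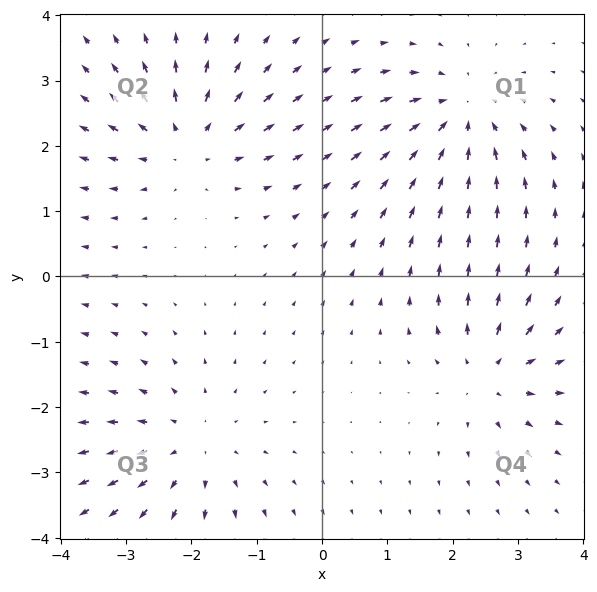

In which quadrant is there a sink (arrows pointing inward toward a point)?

Q1

The sink sits at approximately (2.1, 2.5), which lies in quadrant Q1. The divergence there is about -5, negative as expected for a sink.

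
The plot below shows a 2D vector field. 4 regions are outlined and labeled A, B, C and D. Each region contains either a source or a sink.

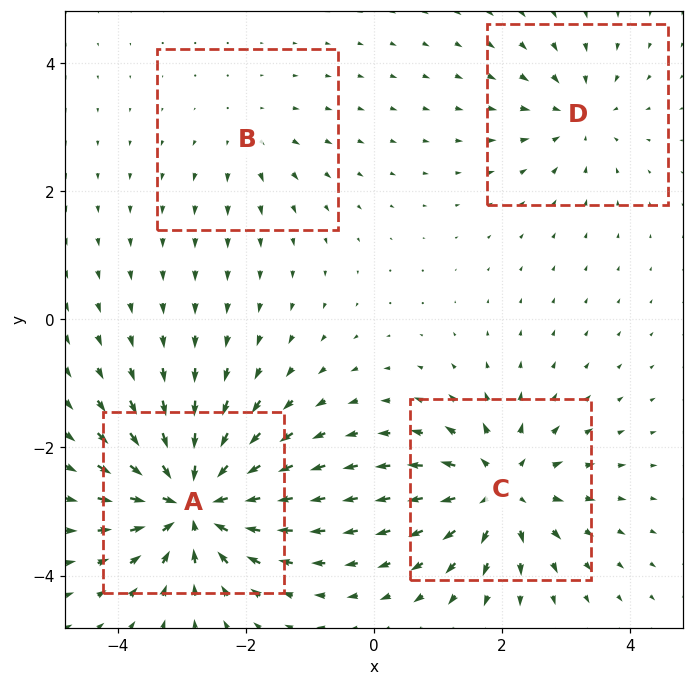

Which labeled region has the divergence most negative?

Divergence at each region's feature centre — A: about -9, B: about +3, C: about +7, D: about -4. Region A is most negative.

A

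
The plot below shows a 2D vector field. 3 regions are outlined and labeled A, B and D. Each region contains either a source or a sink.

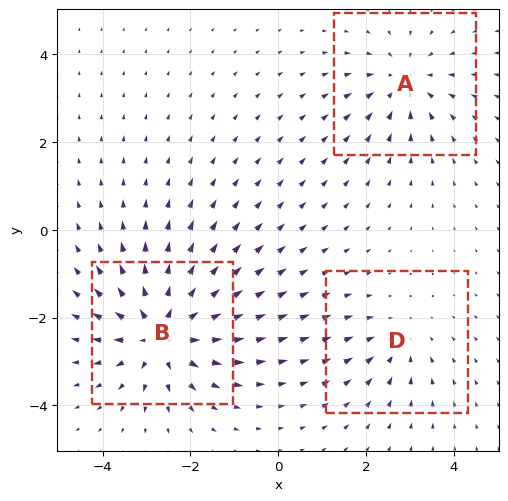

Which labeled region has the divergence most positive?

Divergence at each region's feature centre — A: about -3, B: about +5, D: about -2. Region B is most positive.

B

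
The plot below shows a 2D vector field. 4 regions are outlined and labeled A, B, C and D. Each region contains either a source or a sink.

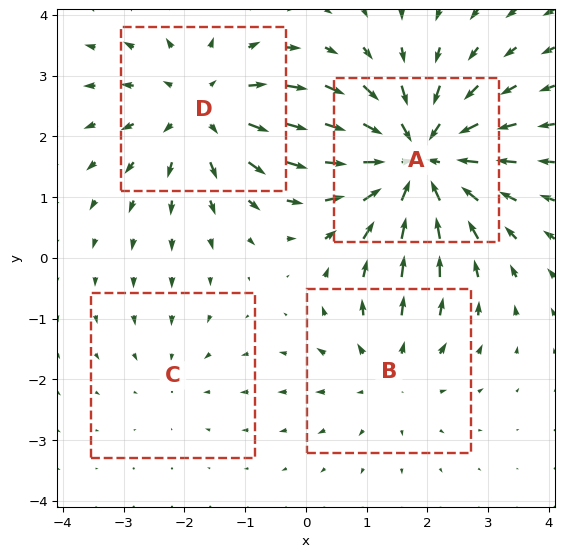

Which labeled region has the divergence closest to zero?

C

Divergence at each region's feature centre — A: about -6, B: about +3, C: about -2, D: about +4. Region C is closest to zero.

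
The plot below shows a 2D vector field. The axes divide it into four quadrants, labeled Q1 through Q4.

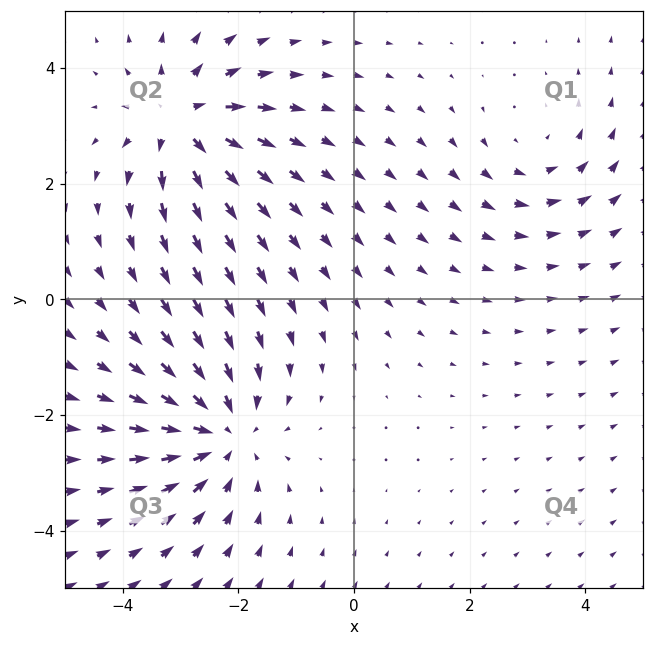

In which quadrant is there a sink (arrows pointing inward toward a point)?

The sink sits at approximately (-2.3, -2.3), which lies in quadrant Q3. The divergence there is about -4, negative as expected for a sink.

Q3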